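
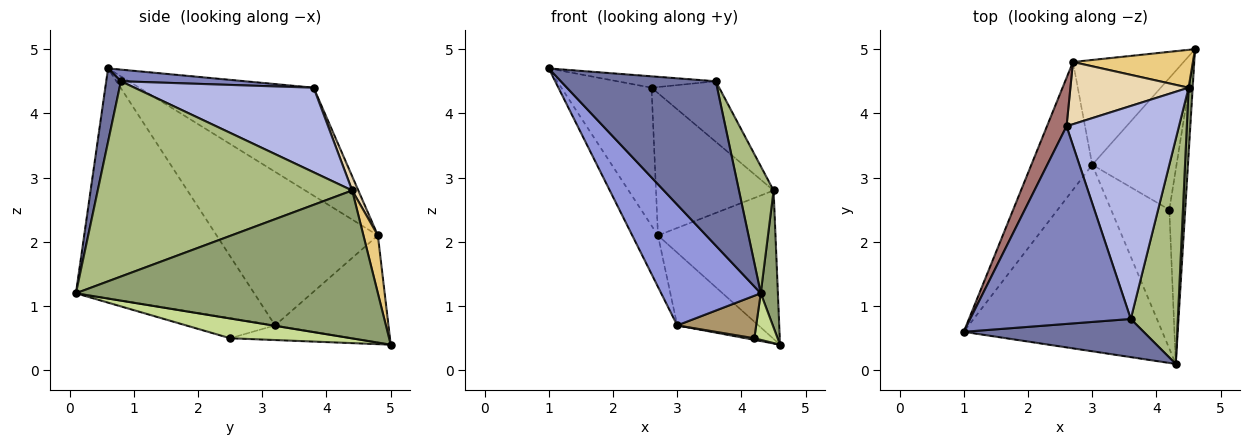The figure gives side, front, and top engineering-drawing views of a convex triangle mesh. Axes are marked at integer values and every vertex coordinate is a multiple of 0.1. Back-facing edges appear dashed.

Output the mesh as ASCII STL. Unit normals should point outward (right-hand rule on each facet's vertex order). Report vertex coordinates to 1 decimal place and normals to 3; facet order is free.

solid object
 facet normal 0.092 -0.970 0.225
  outer loop
   vertex 3.6 0.8 4.5
   vertex 1.0 0.6 4.7
   vertex 4.3 0.1 1.2
  endloop
 endfacet
 facet normal 0.072 0.057 0.996
  outer loop
   vertex 3.6 0.8 4.5
   vertex 2.6 3.8 4.4
   vertex 1.0 0.6 4.7
  endloop
 endfacet
 facet normal -0.697 -0.389 -0.602
  outer loop
   vertex 3.0 3.2 0.7
   vertex 4.3 0.1 1.2
   vertex 1.0 0.6 4.7
  endloop
 endfacet
 facet normal 0.586 0.221 0.779
  outer loop
   vertex 4.5 4.4 2.8
   vertex 2.6 3.8 4.4
   vertex 3.6 0.8 4.5
  endloop
 endfacet
 facet normal 0.998 -0.057 0.027
  outer loop
   vertex 4.5 4.4 2.8
   vertex 4.3 0.1 1.2
   vertex 4.6 5.0 0.4
  endloop
 endfacet
 facet normal 0.964 -0.131 0.232
  outer loop
   vertex 4.5 4.4 2.8
   vertex 3.6 0.8 4.5
   vertex 4.3 0.1 1.2
  endloop
 endfacet
 facet normal 0.772 -0.148 -0.618
  outer loop
   vertex 4.2 2.5 0.5
   vertex 4.6 5.0 0.4
   vertex 4.3 0.1 1.2
  endloop
 endfacet
 facet normal -0.171 -0.012 -0.985
  outer loop
   vertex 4.2 2.5 0.5
   vertex 3.0 3.2 0.7
   vertex 4.6 5.0 0.4
  endloop
 endfacet
 facet normal -0.313 -0.278 -0.908
  outer loop
   vertex 4.2 2.5 0.5
   vertex 4.3 0.1 1.2
   vertex 3.0 3.2 0.7
  endloop
 endfacet
 facet normal -0.622 0.446 -0.643
  outer loop
   vertex 2.7 4.8 2.1
   vertex 4.6 5.0 0.4
   vertex 3.0 3.2 0.7
  endloop
 endfacet
 facet normal 0.118 0.962 0.245
  outer loop
   vertex 2.7 4.8 2.1
   vertex 4.5 4.4 2.8
   vertex 4.6 5.0 0.4
  endloop
 endfacet
 facet normal 0.048 0.915 0.400
  outer loop
   vertex 2.7 4.8 2.1
   vertex 2.6 3.8 4.4
   vertex 4.5 4.4 2.8
  endloop
 endfacet
 facet normal -0.877 0.453 0.159
  outer loop
   vertex 2.7 4.8 2.1
   vertex 1.0 0.6 4.7
   vertex 2.6 3.8 4.4
  endloop
 endfacet
 facet normal -0.920 0.147 -0.365
  outer loop
   vertex 2.7 4.8 2.1
   vertex 3.0 3.2 0.7
   vertex 1.0 0.6 4.7
  endloop
 endfacet
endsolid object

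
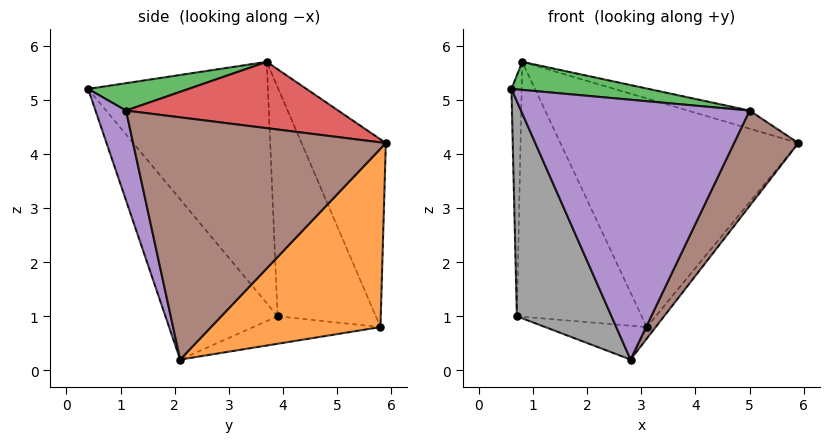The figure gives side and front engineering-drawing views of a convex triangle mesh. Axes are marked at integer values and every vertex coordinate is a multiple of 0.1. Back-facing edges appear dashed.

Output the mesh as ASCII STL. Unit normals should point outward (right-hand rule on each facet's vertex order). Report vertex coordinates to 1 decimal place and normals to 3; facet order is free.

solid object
 facet normal -0.324 0.915 0.240
  outer loop
   vertex 3.1 5.8 0.8
   vertex 0.8 3.7 5.7
   vertex 5.9 5.9 4.2
  endloop
 endfacet
 facet normal 0.771 0.041 -0.636
  outer loop
   vertex 3.1 5.8 0.8
   vertex 5.9 5.9 4.2
   vertex 2.8 2.1 0.2
  endloop
 endfacet
 facet normal 0.114 -0.156 0.981
  outer loop
   vertex 5.0 1.1 4.8
   vertex 0.8 3.7 5.7
   vertex 0.6 0.4 5.2
  endloop
 endfacet
 facet normal 0.252 0.073 0.965
  outer loop
   vertex 5.0 1.1 4.8
   vertex 5.9 5.9 4.2
   vertex 0.8 3.7 5.7
  endloop
 endfacet
 facet normal 0.127 -0.955 -0.269
  outer loop
   vertex 5.0 1.1 4.8
   vertex 0.6 0.4 5.2
   vertex 2.8 2.1 0.2
  endloop
 endfacet
 facet normal 0.861 -0.219 -0.459
  outer loop
   vertex 5.0 1.1 4.8
   vertex 2.8 2.1 0.2
   vertex 5.9 5.9 4.2
  endloop
 endfacet
 facet normal -0.998 0.057 0.024
  outer loop
   vertex 0.7 3.9 1.0
   vertex 0.6 0.4 5.2
   vertex 0.8 3.7 5.7
  endloop
 endfacet
 facet normal -0.668 -0.564 -0.486
  outer loop
   vertex 0.7 3.9 1.0
   vertex 2.8 2.1 0.2
   vertex 0.6 0.4 5.2
  endloop
 endfacet
 facet normal -0.618 0.785 0.047
  outer loop
   vertex 0.7 3.9 1.0
   vertex 0.8 3.7 5.7
   vertex 3.1 5.8 0.8
  endloop
 endfacet
 facet normal -0.217 0.173 -0.961
  outer loop
   vertex 0.7 3.9 1.0
   vertex 3.1 5.8 0.8
   vertex 2.8 2.1 0.2
  endloop
 endfacet
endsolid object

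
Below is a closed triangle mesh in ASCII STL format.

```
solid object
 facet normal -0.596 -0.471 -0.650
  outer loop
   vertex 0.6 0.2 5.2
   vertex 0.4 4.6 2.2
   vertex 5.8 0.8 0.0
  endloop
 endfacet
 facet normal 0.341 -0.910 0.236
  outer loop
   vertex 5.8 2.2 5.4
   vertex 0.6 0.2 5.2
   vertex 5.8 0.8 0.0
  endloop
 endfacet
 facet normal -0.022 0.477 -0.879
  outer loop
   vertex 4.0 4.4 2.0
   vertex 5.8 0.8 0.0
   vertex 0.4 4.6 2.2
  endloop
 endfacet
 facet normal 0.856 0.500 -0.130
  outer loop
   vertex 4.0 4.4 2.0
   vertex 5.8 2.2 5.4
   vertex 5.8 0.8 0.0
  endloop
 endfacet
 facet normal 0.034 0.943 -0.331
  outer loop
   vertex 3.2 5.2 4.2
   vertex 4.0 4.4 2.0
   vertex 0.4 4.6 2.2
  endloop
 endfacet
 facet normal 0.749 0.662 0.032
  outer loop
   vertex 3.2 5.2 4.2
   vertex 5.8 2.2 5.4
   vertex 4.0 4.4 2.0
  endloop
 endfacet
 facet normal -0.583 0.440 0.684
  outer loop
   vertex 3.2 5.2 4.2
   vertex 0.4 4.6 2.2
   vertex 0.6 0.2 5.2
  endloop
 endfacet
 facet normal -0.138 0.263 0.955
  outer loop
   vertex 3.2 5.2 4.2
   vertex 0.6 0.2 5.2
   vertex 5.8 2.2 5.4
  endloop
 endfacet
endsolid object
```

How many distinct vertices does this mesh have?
6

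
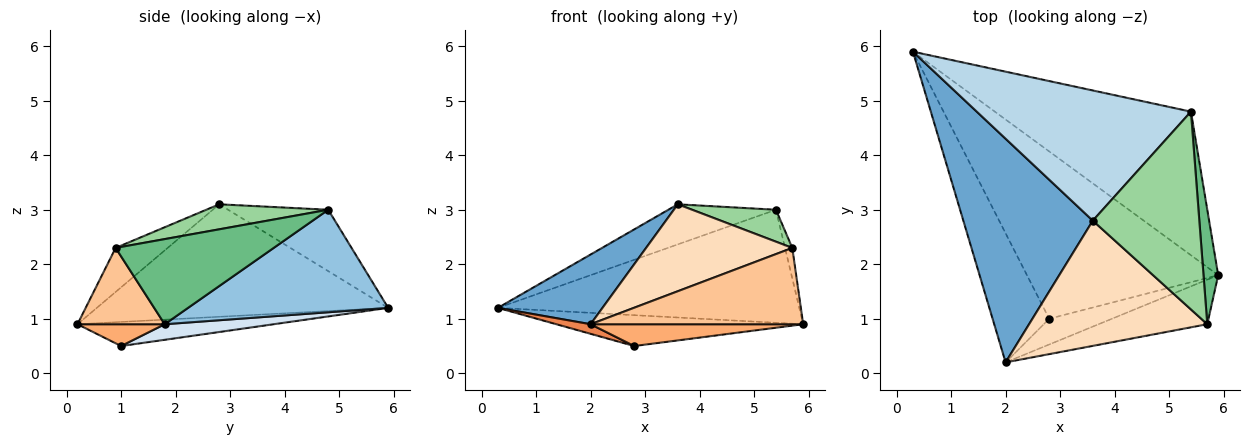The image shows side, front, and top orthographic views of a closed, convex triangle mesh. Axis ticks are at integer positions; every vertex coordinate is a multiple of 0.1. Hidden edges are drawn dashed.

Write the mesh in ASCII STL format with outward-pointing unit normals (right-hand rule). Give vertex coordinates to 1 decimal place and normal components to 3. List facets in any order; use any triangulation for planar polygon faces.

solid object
 facet normal -0.638 -0.229 0.735
  outer loop
   vertex 3.6 2.8 3.1
   vertex 0.3 5.9 1.2
   vertex 2.0 0.2 0.9
  endloop
 endfacet
 facet normal 0.380 0.572 -0.727
  outer loop
   vertex 5.4 4.8 3.0
   vertex 5.9 1.8 0.9
   vertex 0.3 5.9 1.2
  endloop
 endfacet
 facet normal -0.264 0.284 0.922
  outer loop
   vertex 5.4 4.8 3.0
   vertex 0.3 5.9 1.2
   vertex 3.6 2.8 3.1
  endloop
 endfacet
 facet normal 0.080 0.181 -0.980
  outer loop
   vertex 2.8 1.0 0.5
   vertex 0.3 5.9 1.2
   vertex 5.9 1.8 0.9
  endloop
 endfacet
 facet normal -0.391 -0.068 -0.918
  outer loop
   vertex 2.8 1.0 0.5
   vertex 2.0 0.2 0.9
   vertex 0.3 5.9 1.2
  endloop
 endfacet
 facet normal 0.256 -0.625 -0.737
  outer loop
   vertex 2.8 1.0 0.5
   vertex 5.9 1.8 0.9
   vertex 2.0 0.2 0.9
  endloop
 endfacet
 facet normal 0.334 -0.814 -0.476
  outer loop
   vertex 5.7 0.9 2.3
   vertex 2.0 0.2 0.9
   vertex 5.9 1.8 0.9
  endloop
 endfacet
 facet normal -0.199 -0.559 0.805
  outer loop
   vertex 5.7 0.9 2.3
   vertex 3.6 2.8 3.1
   vertex 2.0 0.2 0.9
  endloop
 endfacet
 facet normal 0.984 0.045 0.170
  outer loop
   vertex 5.7 0.9 2.3
   vertex 5.9 1.8 0.9
   vertex 5.4 4.8 3.0
  endloop
 endfacet
 facet normal 0.226 -0.155 0.962
  outer loop
   vertex 5.7 0.9 2.3
   vertex 5.4 4.8 3.0
   vertex 3.6 2.8 3.1
  endloop
 endfacet
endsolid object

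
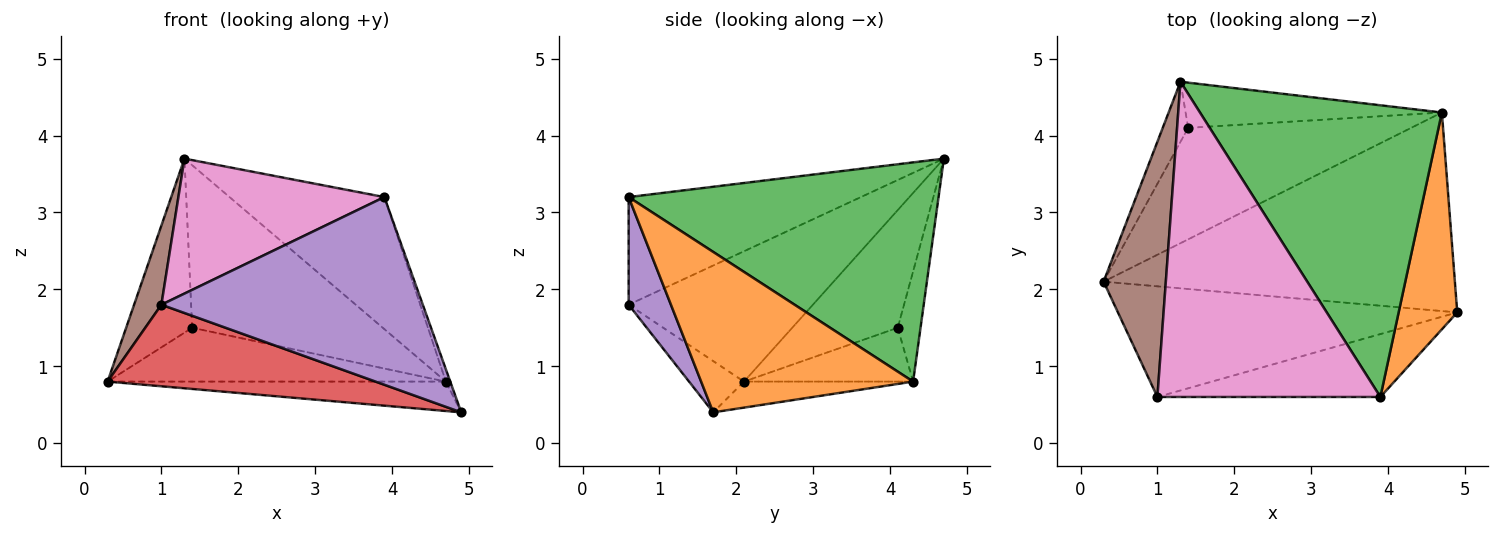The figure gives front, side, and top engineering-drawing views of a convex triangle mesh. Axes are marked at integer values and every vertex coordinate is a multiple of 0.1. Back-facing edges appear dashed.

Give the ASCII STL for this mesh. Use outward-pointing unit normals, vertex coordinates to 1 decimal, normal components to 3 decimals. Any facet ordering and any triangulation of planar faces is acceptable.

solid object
 facet normal -0.073 0.146 -0.987
  outer loop
   vertex 4.7 4.3 0.8
   vertex 4.9 1.7 0.4
   vertex 0.3 2.1 0.8
  endloop
 endfacet
 facet normal 0.939 0.019 0.343
  outer loop
   vertex 4.7 4.3 0.8
   vertex 3.9 0.6 3.2
   vertex 4.9 1.7 0.4
  endloop
 endfacet
 facet normal 0.637 0.318 0.703
  outer loop
   vertex 4.7 4.3 0.8
   vertex 1.3 4.7 3.7
   vertex 3.9 0.6 3.2
  endloop
 endfacet
 facet normal -0.121 -0.589 -0.799
  outer loop
   vertex 1.0 0.6 1.8
   vertex 0.3 2.1 0.8
   vertex 4.9 1.7 0.4
  endloop
 endfacet
 facet normal 0.152 -0.937 -0.314
  outer loop
   vertex 1.0 0.6 1.8
   vertex 4.9 1.7 0.4
   vertex 3.9 0.6 3.2
  endloop
 endfacet
 facet normal -0.894 -0.133 0.427
  outer loop
   vertex 1.0 0.6 1.8
   vertex 1.3 4.7 3.7
   vertex 0.3 2.1 0.8
  endloop
 endfacet
 facet normal -0.406 -0.360 0.840
  outer loop
   vertex 1.0 0.6 1.8
   vertex 3.9 0.6 3.2
   vertex 1.3 4.7 3.7
  endloop
 endfacet
 facet normal -0.834 0.522 -0.180
  outer loop
   vertex 1.4 4.1 1.5
   vertex 0.3 2.1 0.8
   vertex 1.3 4.7 3.7
  endloop
 endfacet
 facet normal -0.212 0.425 -0.880
  outer loop
   vertex 1.4 4.1 1.5
   vertex 4.7 4.3 0.8
   vertex 0.3 2.1 0.8
  endloop
 endfacet
 facet normal -0.114 0.957 -0.266
  outer loop
   vertex 1.4 4.1 1.5
   vertex 1.3 4.7 3.7
   vertex 4.7 4.3 0.8
  endloop
 endfacet
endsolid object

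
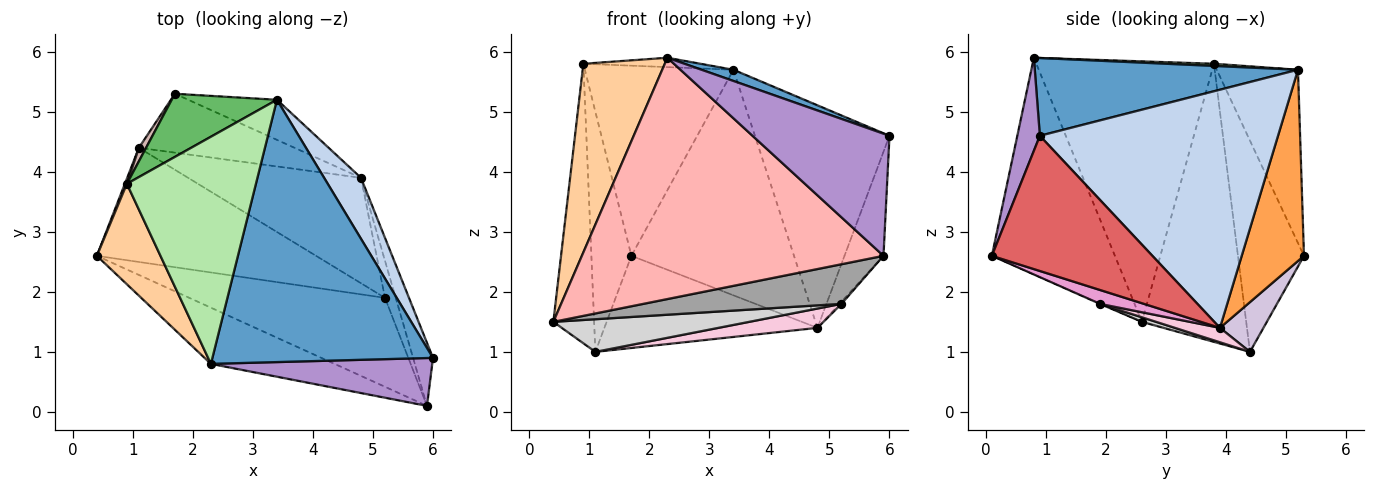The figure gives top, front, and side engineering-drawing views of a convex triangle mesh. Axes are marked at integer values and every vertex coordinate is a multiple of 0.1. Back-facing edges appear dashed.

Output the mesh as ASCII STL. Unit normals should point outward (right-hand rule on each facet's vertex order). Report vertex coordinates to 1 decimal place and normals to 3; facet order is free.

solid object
 facet normal 0.332 -0.040 0.942
  outer loop
   vertex 3.4 5.2 5.7
   vertex 2.3 0.8 5.9
   vertex 6.0 0.9 4.6
  endloop
 endfacet
 facet normal 0.863 0.488 0.134
  outer loop
   vertex 4.8 3.9 1.4
   vertex 3.4 5.2 5.7
   vertex 6.0 0.9 4.6
  endloop
 endfacet
 facet normal 0.353 0.921 -0.164
  outer loop
   vertex 4.8 3.9 1.4
   vertex 1.7 5.3 2.6
   vertex 3.4 5.2 5.7
  endloop
 endfacet
 facet normal -0.887 -0.407 0.217
  outer loop
   vertex 0.9 3.8 5.8
   vertex 0.4 2.6 1.5
   vertex 2.3 0.8 5.9
  endloop
 endfacet
 facet normal -0.461 0.842 0.280
  outer loop
   vertex 0.9 3.8 5.8
   vertex 3.4 5.2 5.7
   vertex 1.7 5.3 2.6
  endloop
 endfacet
 facet normal 0.017 0.041 0.999
  outer loop
   vertex 0.9 3.8 5.8
   vertex 2.3 0.8 5.9
   vertex 3.4 5.2 5.7
  endloop
 endfacet
 facet normal 0.962 0.234 -0.142
  outer loop
   vertex 5.9 0.1 2.6
   vertex 4.8 3.9 1.4
   vertex 6.0 0.9 4.6
  endloop
 endfacet
 facet normal -0.369 -0.905 -0.211
  outer loop
   vertex 5.9 0.1 2.6
   vertex 2.3 0.8 5.9
   vertex 0.4 2.6 1.5
  endloop
 endfacet
 facet normal 0.152 -0.920 0.361
  outer loop
   vertex 5.9 0.1 2.6
   vertex 6.0 0.9 4.6
   vertex 2.3 0.8 5.9
  endloop
 endfacet
 facet normal 0.170 0.830 -0.531
  outer loop
   vertex 1.1 4.4 1.0
   vertex 1.7 5.3 2.6
   vertex 4.8 3.9 1.4
  endloop
 endfacet
 facet normal -0.931 0.364 0.007
  outer loop
   vertex 1.1 4.4 1.0
   vertex 0.4 2.6 1.5
   vertex 0.9 3.8 5.8
  endloop
 endfacet
 facet normal -0.855 0.518 0.029
  outer loop
   vertex 1.1 4.4 1.0
   vertex 0.9 3.8 5.8
   vertex 1.7 5.3 2.6
  endloop
 endfacet
 facet normal 0.791 0.036 -0.611
  outer loop
   vertex 5.2 1.9 1.8
   vertex 4.8 3.9 1.4
   vertex 5.9 0.1 2.6
  endloop
 endfacet
 facet normal 0.082 -0.180 -0.980
  outer loop
   vertex 5.2 1.9 1.8
   vertex 1.1 4.4 1.0
   vertex 4.8 3.9 1.4
  endloop
 endfacet
 facet normal -0.002 -0.407 -0.913
  outer loop
   vertex 5.2 1.9 1.8
   vertex 5.9 0.1 2.6
   vertex 0.4 2.6 1.5
  endloop
 endfacet
 facet normal 0.020 -0.275 -0.961
  outer loop
   vertex 5.2 1.9 1.8
   vertex 0.4 2.6 1.5
   vertex 1.1 4.4 1.0
  endloop
 endfacet
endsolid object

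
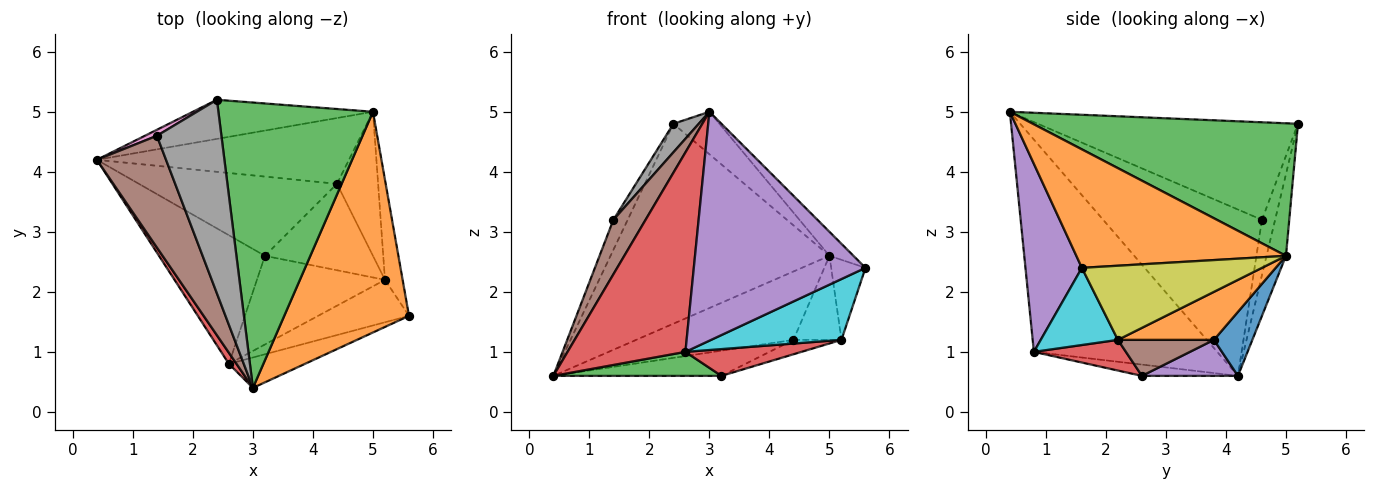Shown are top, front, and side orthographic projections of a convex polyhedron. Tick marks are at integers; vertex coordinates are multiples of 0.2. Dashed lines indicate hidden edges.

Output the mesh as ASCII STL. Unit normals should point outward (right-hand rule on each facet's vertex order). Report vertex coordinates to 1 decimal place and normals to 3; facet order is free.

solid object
 facet normal -0.087 0.978 -0.191
  outer loop
   vertex 5.0 5.0 2.6
   vertex 0.4 4.2 0.6
   vertex 2.4 5.2 4.8
  endloop
 endfacet
 facet normal 0.687 0.079 0.723
  outer loop
   vertex 5.0 5.0 2.6
   vertex 3.0 0.4 5.0
   vertex 5.6 1.6 2.4
  endloop
 endfacet
 facet normal 0.647 0.112 0.754
  outer loop
   vertex 5.0 5.0 2.6
   vertex 2.4 5.2 4.8
   vertex 3.0 0.4 5.0
  endloop
 endfacet
 facet normal -0.841 -0.541 0.030
  outer loop
   vertex 2.6 0.8 1.0
   vertex 3.0 0.4 5.0
   vertex 0.4 4.2 0.6
  endloop
 endfacet
 facet normal 0.310 -0.943 -0.125
  outer loop
   vertex 2.6 0.8 1.0
   vertex 5.6 1.6 2.4
   vertex 3.0 0.4 5.0
  endloop
 endfacet
 facet normal -0.908 -0.184 0.377
  outer loop
   vertex 1.4 4.6 3.2
   vertex 0.4 4.2 0.6
   vertex 3.0 0.4 5.0
  endloop
 endfacet
 facet normal -0.670 0.728 0.146
  outer loop
   vertex 1.4 4.6 3.2
   vertex 2.4 5.2 4.8
   vertex 0.4 4.2 0.6
  endloop
 endfacet
 facet normal -0.831 -0.081 0.550
  outer loop
   vertex 1.4 4.6 3.2
   vertex 3.0 0.4 5.0
   vertex 2.4 5.2 4.8
  endloop
 endfacet
 facet normal 0.957 0.182 -0.228
  outer loop
   vertex 5.2 2.2 1.2
   vertex 5.0 5.0 2.6
   vertex 5.6 1.6 2.4
  endloop
 endfacet
 facet normal 0.437 -0.738 -0.515
  outer loop
   vertex 5.2 2.2 1.2
   vertex 5.6 1.6 2.4
   vertex 2.6 0.8 1.0
  endloop
 endfacet
 facet normal 0.173 0.710 -0.683
  outer loop
   vertex 4.4 3.8 1.2
   vertex 0.4 4.2 0.6
   vertex 5.0 5.0 2.6
  endloop
 endfacet
 facet normal 0.710 0.355 -0.608
  outer loop
   vertex 4.4 3.8 1.2
   vertex 5.0 5.0 2.6
   vertex 5.2 2.2 1.2
  endloop
 endfacet
 facet normal -0.104 -0.182 -0.978
  outer loop
   vertex 3.2 2.6 0.6
   vertex 2.6 0.8 1.0
   vertex 0.4 4.2 0.6
  endloop
 endfacet
 facet normal 0.224 -0.282 -0.933
  outer loop
   vertex 3.2 2.6 0.6
   vertex 5.2 2.2 1.2
   vertex 2.6 0.8 1.0
  endloop
 endfacet
 facet normal 0.171 0.299 -0.939
  outer loop
   vertex 3.2 2.6 0.6
   vertex 0.4 4.2 0.6
   vertex 4.4 3.8 1.2
  endloop
 endfacet
 facet normal 0.312 0.156 -0.937
  outer loop
   vertex 3.2 2.6 0.6
   vertex 4.4 3.8 1.2
   vertex 5.2 2.2 1.2
  endloop
 endfacet
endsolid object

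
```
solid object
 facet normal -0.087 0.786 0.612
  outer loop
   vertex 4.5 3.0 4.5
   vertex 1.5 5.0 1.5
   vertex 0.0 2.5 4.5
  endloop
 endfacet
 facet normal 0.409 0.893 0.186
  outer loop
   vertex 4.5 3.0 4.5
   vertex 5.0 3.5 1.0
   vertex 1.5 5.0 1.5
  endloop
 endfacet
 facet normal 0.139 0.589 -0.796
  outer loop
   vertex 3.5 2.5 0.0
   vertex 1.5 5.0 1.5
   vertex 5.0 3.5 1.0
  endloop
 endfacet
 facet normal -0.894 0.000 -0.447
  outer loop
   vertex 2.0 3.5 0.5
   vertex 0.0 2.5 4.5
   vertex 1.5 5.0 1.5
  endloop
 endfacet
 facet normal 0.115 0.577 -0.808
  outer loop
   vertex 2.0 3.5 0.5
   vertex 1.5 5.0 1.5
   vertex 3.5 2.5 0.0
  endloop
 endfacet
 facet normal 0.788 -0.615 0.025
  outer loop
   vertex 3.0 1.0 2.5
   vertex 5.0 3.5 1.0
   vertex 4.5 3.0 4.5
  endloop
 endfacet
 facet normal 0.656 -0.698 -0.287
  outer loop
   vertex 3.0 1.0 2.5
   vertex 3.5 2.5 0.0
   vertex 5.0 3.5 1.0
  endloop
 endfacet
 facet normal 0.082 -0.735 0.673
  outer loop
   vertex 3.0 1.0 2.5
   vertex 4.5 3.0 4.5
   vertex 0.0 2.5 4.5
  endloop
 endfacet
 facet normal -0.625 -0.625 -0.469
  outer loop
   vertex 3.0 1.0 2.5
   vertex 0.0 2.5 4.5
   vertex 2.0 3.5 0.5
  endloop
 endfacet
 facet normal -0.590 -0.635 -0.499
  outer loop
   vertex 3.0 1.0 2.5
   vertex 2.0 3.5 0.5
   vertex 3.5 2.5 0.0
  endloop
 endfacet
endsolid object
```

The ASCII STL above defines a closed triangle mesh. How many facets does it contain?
10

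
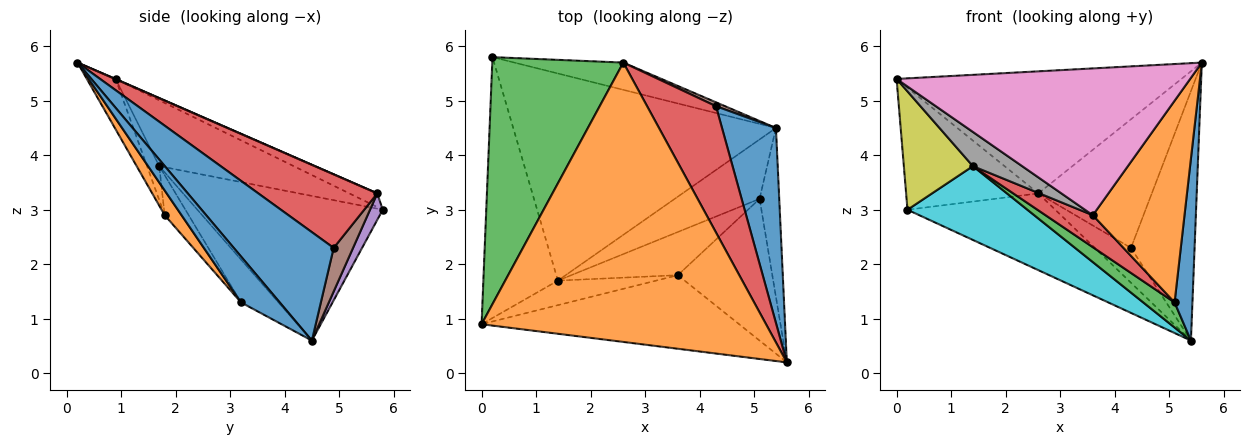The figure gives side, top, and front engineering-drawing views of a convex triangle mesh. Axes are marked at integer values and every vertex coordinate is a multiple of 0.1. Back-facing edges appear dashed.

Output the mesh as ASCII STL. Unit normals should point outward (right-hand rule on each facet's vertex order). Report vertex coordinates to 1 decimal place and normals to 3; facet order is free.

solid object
 facet normal 0.778 0.495 0.387
  outer loop
   vertex 4.3 4.9 2.3
   vertex 5.6 0.2 5.7
   vertex 5.4 4.5 0.6
  endloop
 endfacet
 facet normal 0.001 0.400 0.916
  outer loop
   vertex 2.6 5.7 3.3
   vertex 0.0 0.9 5.4
   vertex 5.6 0.2 5.7
  endloop
 endfacet
 facet normal -0.093 0.441 0.893
  outer loop
   vertex 2.6 5.7 3.3
   vertex 0.2 5.8 3.0
   vertex 0.0 0.9 5.4
  endloop
 endfacet
 facet normal 0.599 0.571 0.561
  outer loop
   vertex 2.6 5.7 3.3
   vertex 5.6 0.2 5.7
   vertex 4.3 4.9 2.3
  endloop
 endfacet
 facet normal 0.081 0.939 -0.334
  outer loop
   vertex 2.6 5.7 3.3
   vertex 5.4 4.5 0.6
   vertex 0.2 5.8 3.0
  endloop
 endfacet
 facet normal 0.470 0.877 0.098
  outer loop
   vertex 2.6 5.7 3.3
   vertex 4.3 4.9 2.3
   vertex 5.4 4.5 0.6
  endloop
 endfacet
 facet normal -0.087 -0.891 -0.446
  outer loop
   vertex 3.6 1.8 2.9
   vertex 5.6 0.2 5.7
   vertex 0.0 0.9 5.4
  endloop
 endfacet
 facet normal -0.197 -0.797 -0.571
  outer loop
   vertex 1.4 1.7 3.8
   vertex 3.6 1.8 2.9
   vertex 0.0 0.9 5.4
  endloop
 endfacet
 facet normal -0.627 -0.322 -0.709
  outer loop
   vertex 1.4 1.7 3.8
   vertex 0.0 0.9 5.4
   vertex 0.2 5.8 3.0
  endloop
 endfacet
 facet normal -0.460 -0.298 -0.836
  outer loop
   vertex 1.4 1.7 3.8
   vertex 0.2 5.8 3.0
   vertex 5.4 4.5 0.6
  endloop
 endfacet
 facet normal 0.846 -0.390 -0.362
  outer loop
   vertex 5.1 3.2 1.3
   vertex 5.4 4.5 0.6
   vertex 5.6 0.2 5.7
  endloop
 endfacet
 facet normal 0.149 -0.809 -0.569
  outer loop
   vertex 5.1 3.2 1.3
   vertex 5.6 0.2 5.7
   vertex 3.6 1.8 2.9
  endloop
 endfacet
 facet normal -0.422 -0.353 -0.835
  outer loop
   vertex 5.1 3.2 1.3
   vertex 1.4 1.7 3.8
   vertex 5.4 4.5 0.6
  endloop
 endfacet
 facet normal -0.289 -0.570 -0.769
  outer loop
   vertex 5.1 3.2 1.3
   vertex 3.6 1.8 2.9
   vertex 1.4 1.7 3.8
  endloop
 endfacet
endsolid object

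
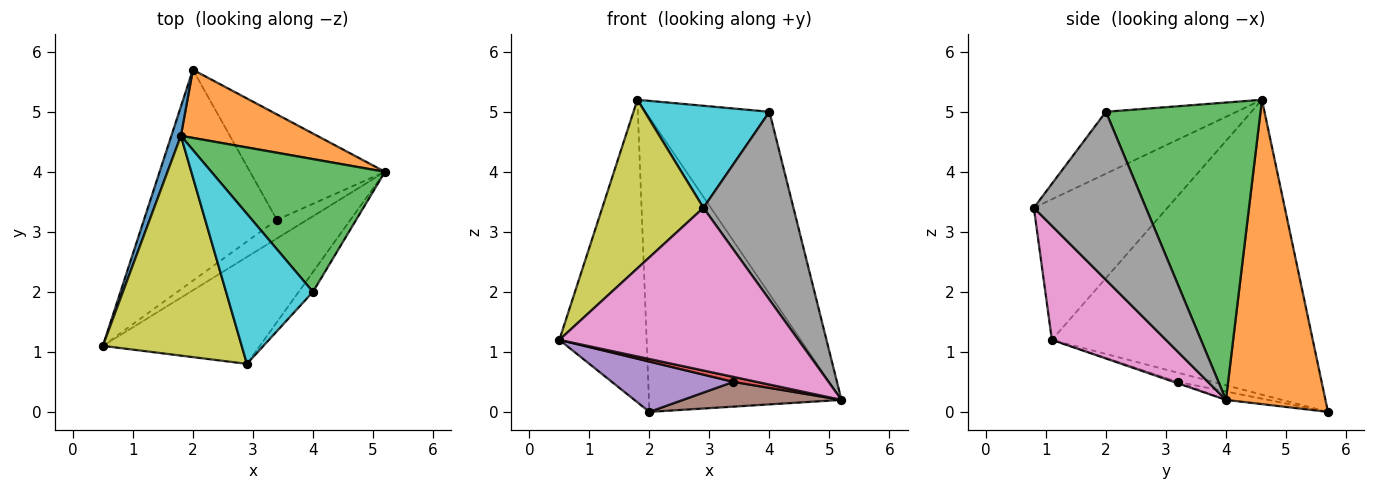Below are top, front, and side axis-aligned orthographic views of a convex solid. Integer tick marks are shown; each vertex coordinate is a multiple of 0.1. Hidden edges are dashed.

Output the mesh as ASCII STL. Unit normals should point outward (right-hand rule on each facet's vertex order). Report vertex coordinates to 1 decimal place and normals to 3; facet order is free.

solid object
 facet normal -0.948 0.317 0.031
  outer loop
   vertex 1.8 4.6 5.2
   vertex 2.0 5.7 0.0
   vertex 0.5 1.1 1.2
  endloop
 endfacet
 facet normal 0.450 0.870 0.201
  outer loop
   vertex 1.8 4.6 5.2
   vertex 5.2 4.0 0.2
   vertex 2.0 5.7 0.0
  endloop
 endfacet
 facet normal 0.710 0.569 0.415
  outer loop
   vertex 4.0 2.0 5.0
   vertex 5.2 4.0 0.2
   vertex 1.8 4.6 5.2
  endloop
 endfacet
 facet normal -0.046 -0.258 -0.965
  outer loop
   vertex 3.4 3.2 0.5
   vertex 5.2 4.0 0.2
   vertex 0.5 1.1 1.2
  endloop
 endfacet
 facet normal -0.067 -0.231 -0.971
  outer loop
   vertex 3.4 3.2 0.5
   vertex 0.5 1.1 1.2
   vertex 2.0 5.7 0.0
  endloop
 endfacet
 facet normal -0.061 -0.228 -0.972
  outer loop
   vertex 3.4 3.2 0.5
   vertex 2.0 5.7 0.0
   vertex 5.2 4.0 0.2
  endloop
 endfacet
 facet normal 0.370 -0.776 -0.510
  outer loop
   vertex 2.9 0.8 3.4
   vertex 0.5 1.1 1.2
   vertex 5.2 4.0 0.2
  endloop
 endfacet
 facet normal 0.778 -0.625 -0.066
  outer loop
   vertex 2.9 0.8 3.4
   vertex 5.2 4.0 0.2
   vertex 4.0 2.0 5.0
  endloop
 endfacet
 facet normal -0.626 -0.474 0.619
  outer loop
   vertex 2.9 0.8 3.4
   vertex 1.8 4.6 5.2
   vertex 0.5 1.1 1.2
  endloop
 endfacet
 facet normal -0.508 -0.484 0.712
  outer loop
   vertex 2.9 0.8 3.4
   vertex 4.0 2.0 5.0
   vertex 1.8 4.6 5.2
  endloop
 endfacet
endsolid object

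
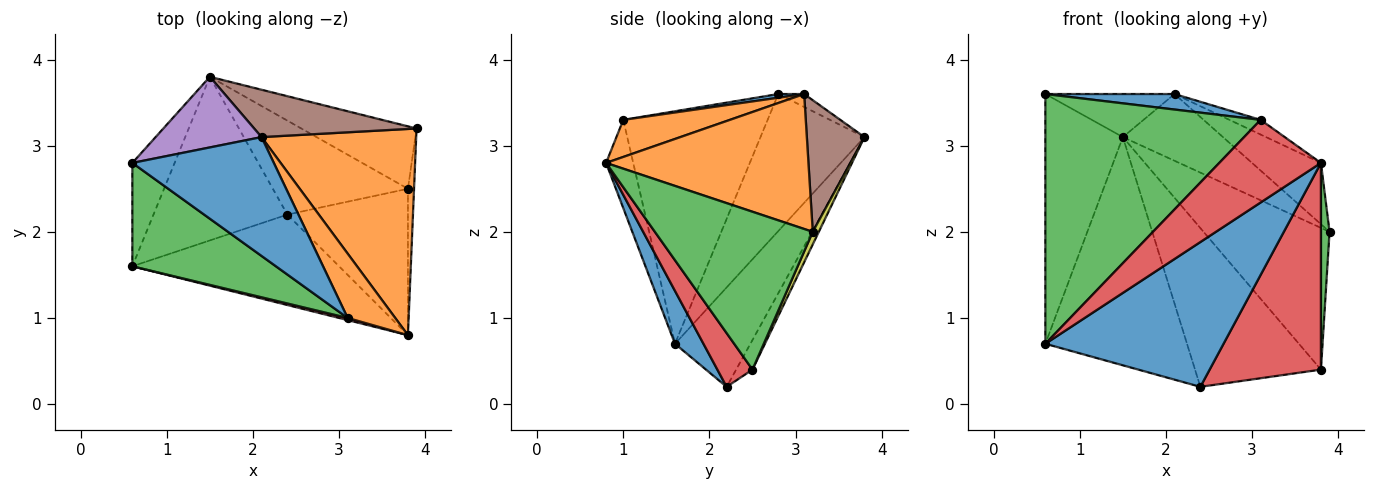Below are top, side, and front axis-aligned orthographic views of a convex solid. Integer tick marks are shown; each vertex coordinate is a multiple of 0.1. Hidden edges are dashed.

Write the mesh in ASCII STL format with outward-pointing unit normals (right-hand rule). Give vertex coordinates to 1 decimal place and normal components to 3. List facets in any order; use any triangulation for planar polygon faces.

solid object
 facet normal 0.134 -0.840 -0.525
  outer loop
   vertex 0.6 1.6 0.7
   vertex 2.4 2.2 0.2
   vertex 3.8 0.8 2.8
  endloop
 endfacet
 facet normal 0.642 0.218 0.735
  outer loop
   vertex 2.1 3.1 3.6
   vertex 3.8 0.8 2.8
   vertex 3.9 3.2 2.0
  endloop
 endfacet
 facet normal 0.998 -0.054 -0.039
  outer loop
   vertex 3.8 2.5 0.4
   vertex 3.9 3.2 2.0
   vertex 3.8 0.8 2.8
  endloop
 endfacet
 facet normal 0.249 -0.790 -0.560
  outer loop
   vertex 3.8 2.5 0.4
   vertex 3.8 0.8 2.8
   vertex 2.4 2.2 0.2
  endloop
 endfacet
 facet normal -0.104 0.518 0.849
  outer loop
   vertex 1.5 3.8 3.1
   vertex 0.6 2.8 3.6
   vertex 2.1 3.1 3.6
  endloop
 endfacet
 facet normal 0.425 0.738 0.524
  outer loop
   vertex 1.5 3.8 3.1
   vertex 2.1 3.1 3.6
   vertex 3.9 3.2 2.0
  endloop
 endfacet
 facet normal -0.778 0.580 -0.240
  outer loop
   vertex 1.5 3.8 3.1
   vertex 0.6 1.6 0.7
   vertex 0.6 2.8 3.6
  endloop
 endfacet
 facet normal -0.397 0.746 -0.535
  outer loop
   vertex 1.5 3.8 3.1
   vertex 2.4 2.2 0.2
   vertex 0.6 1.6 0.7
  endloop
 endfacet
 facet normal 0.044 0.914 -0.403
  outer loop
   vertex 1.5 3.8 3.1
   vertex 3.9 3.2 2.0
   vertex 3.8 2.5 0.4
  endloop
 endfacet
 facet normal -0.111 0.855 -0.506
  outer loop
   vertex 1.5 3.8 3.1
   vertex 3.8 2.5 0.4
   vertex 2.4 2.2 0.2
  endloop
 endfacet
 facet normal 0.026 -0.129 0.991
  outer loop
   vertex 3.1 1.0 3.3
   vertex 2.1 3.1 3.6
   vertex 0.6 2.8 3.6
  endloop
 endfacet
 facet normal 0.605 0.177 0.776
  outer loop
   vertex 3.1 1.0 3.3
   vertex 3.8 0.8 2.8
   vertex 2.1 3.1 3.6
  endloop
 endfacet
 facet normal -0.527 -0.786 0.325
  outer loop
   vertex 3.1 1.0 3.3
   vertex 0.6 2.8 3.6
   vertex 0.6 1.6 0.7
  endloop
 endfacet
 facet normal -0.258 -0.966 0.025
  outer loop
   vertex 3.1 1.0 3.3
   vertex 0.6 1.6 0.7
   vertex 3.8 0.8 2.8
  endloop
 endfacet
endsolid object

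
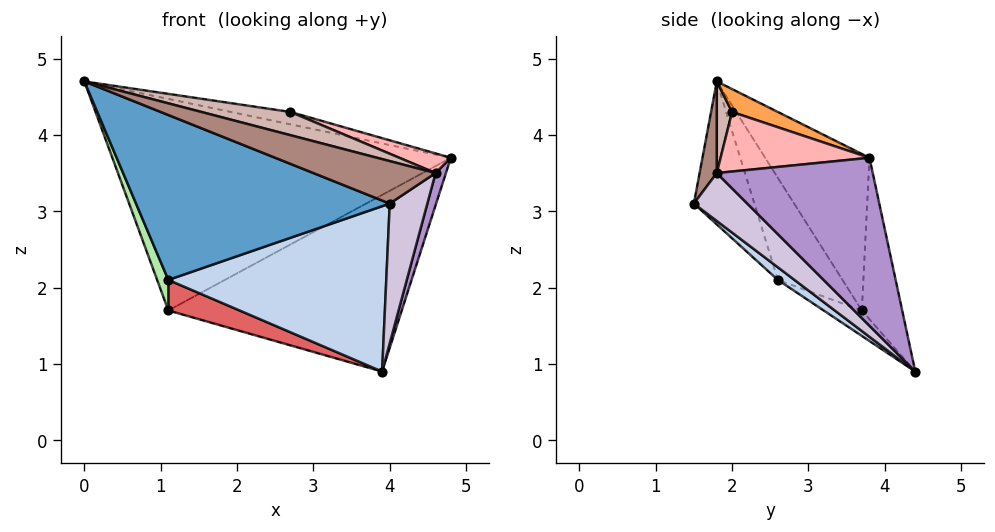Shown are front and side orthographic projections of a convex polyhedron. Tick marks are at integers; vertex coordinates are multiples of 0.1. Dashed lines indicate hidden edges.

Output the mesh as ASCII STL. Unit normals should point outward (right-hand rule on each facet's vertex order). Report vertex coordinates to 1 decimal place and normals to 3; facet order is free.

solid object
 facet normal -0.216 -0.904 -0.369
  outer loop
   vertex 1.1 2.6 2.1
   vertex 4.0 1.5 3.1
   vertex 0.0 1.8 4.7
  endloop
 endfacet
 facet normal 0.046 -0.603 -0.797
  outer loop
   vertex 1.1 2.6 2.1
   vertex 3.9 4.4 0.9
   vertex 4.0 1.5 3.1
  endloop
 endfacet
 facet normal 0.132 0.172 0.976
  outer loop
   vertex 2.7 2.0 4.3
   vertex 4.8 3.8 3.7
   vertex 0.0 1.8 4.7
  endloop
 endfacet
 facet normal -0.264 0.856 0.445
  outer loop
   vertex 1.1 3.7 1.7
   vertex 0.0 1.8 4.7
   vertex 4.8 3.8 3.7
  endloop
 endfacet
 facet normal -0.165 0.952 0.257
  outer loop
   vertex 1.1 3.7 1.7
   vertex 4.8 3.8 3.7
   vertex 3.9 4.4 0.9
  endloop
 endfacet
 facet normal -0.892 -0.155 -0.425
  outer loop
   vertex 1.1 3.7 1.7
   vertex 1.1 2.6 2.1
   vertex 0.0 1.8 4.7
  endloop
 endfacet
 facet normal -0.180 -0.336 -0.924
  outer loop
   vertex 1.1 3.7 1.7
   vertex 3.9 4.4 0.9
   vertex 1.1 2.6 2.1
  endloop
 endfacet
 facet normal 0.373 -0.129 0.919
  outer loop
   vertex 4.6 1.8 3.5
   vertex 4.8 3.8 3.7
   vertex 2.7 2.0 4.3
  endloop
 endfacet
 facet normal 0.946 -0.063 -0.318
  outer loop
   vertex 4.6 1.8 3.5
   vertex 3.9 4.4 0.9
   vertex 4.8 3.8 3.7
  endloop
 endfacet
 facet normal 0.640 -0.450 -0.623
  outer loop
   vertex 4.6 1.8 3.5
   vertex 4.0 1.5 3.1
   vertex 3.9 4.4 0.9
  endloop
 endfacet
 facet normal 0.123 -0.874 0.471
  outer loop
   vertex 4.6 1.8 3.5
   vertex 0.0 1.8 4.7
   vertex 4.0 1.5 3.1
  endloop
 endfacet
 facet normal 0.142 -0.827 0.544
  outer loop
   vertex 4.6 1.8 3.5
   vertex 2.7 2.0 4.3
   vertex 0.0 1.8 4.7
  endloop
 endfacet
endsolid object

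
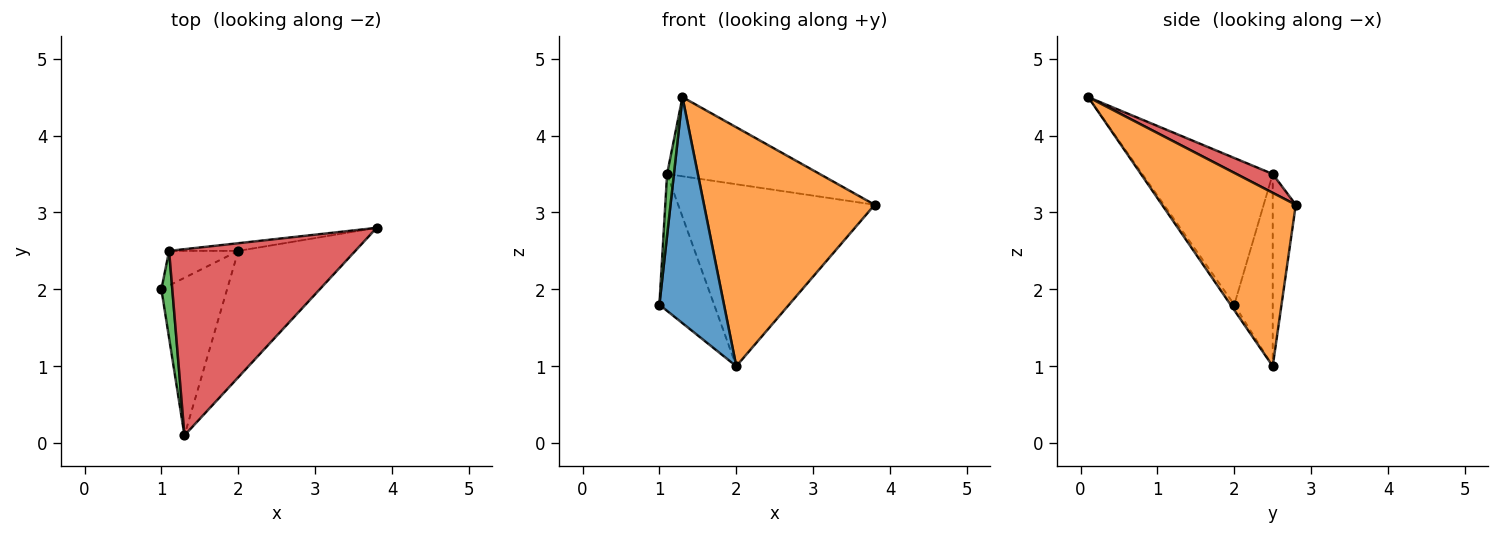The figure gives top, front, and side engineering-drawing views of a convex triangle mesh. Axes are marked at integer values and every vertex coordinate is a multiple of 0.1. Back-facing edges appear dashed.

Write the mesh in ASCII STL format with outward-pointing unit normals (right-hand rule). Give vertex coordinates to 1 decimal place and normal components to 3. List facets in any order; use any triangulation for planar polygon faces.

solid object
 facet normal -0.047 -0.819 -0.571
  outer loop
   vertex 2.0 2.5 1.0
   vertex 1.3 0.1 4.5
   vertex 1.0 2.0 1.8
  endloop
 endfacet
 facet normal 0.569 -0.727 -0.384
  outer loop
   vertex 2.0 2.5 1.0
   vertex 3.8 2.8 3.1
   vertex 1.3 0.1 4.5
  endloop
 endfacet
 facet normal -0.996 -0.052 0.074
  outer loop
   vertex 1.1 2.5 3.5
   vertex 1.0 2.0 1.8
   vertex 1.3 0.1 4.5
  endloop
 endfacet
 facet normal 0.092 0.390 0.916
  outer loop
   vertex 1.1 2.5 3.5
   vertex 1.3 0.1 4.5
   vertex 3.8 2.8 3.1
  endloop
 endfacet
 facet normal -0.563 0.801 -0.203
  outer loop
   vertex 1.1 2.5 3.5
   vertex 2.0 2.5 1.0
   vertex 1.0 2.0 1.8
  endloop
 endfacet
 facet normal -0.116 0.992 -0.042
  outer loop
   vertex 1.1 2.5 3.5
   vertex 3.8 2.8 3.1
   vertex 2.0 2.5 1.0
  endloop
 endfacet
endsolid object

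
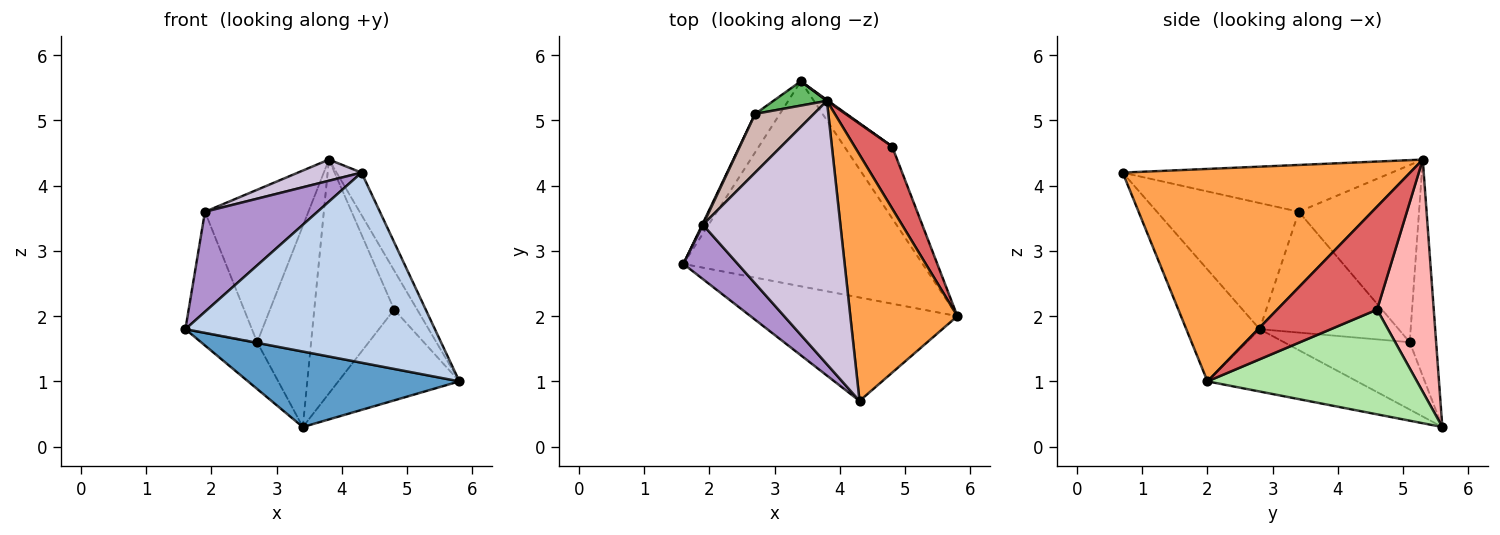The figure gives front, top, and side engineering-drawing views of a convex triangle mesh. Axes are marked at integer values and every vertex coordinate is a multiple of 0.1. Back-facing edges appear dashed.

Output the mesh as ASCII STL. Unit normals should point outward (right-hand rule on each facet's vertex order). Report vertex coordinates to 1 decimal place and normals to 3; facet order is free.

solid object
 facet normal -0.238 -0.336 -0.912
  outer loop
   vertex 3.4 5.6 0.3
   vertex 5.8 2.0 1.0
   vertex 1.6 2.8 1.8
  endloop
 endfacet
 facet normal -0.250 -0.850 -0.463
  outer loop
   vertex 4.3 0.7 4.2
   vertex 1.6 2.8 1.8
   vertex 5.8 2.0 1.0
  endloop
 endfacet
 facet normal 0.890 0.077 0.449
  outer loop
   vertex 4.3 0.7 4.2
   vertex 5.8 2.0 1.0
   vertex 3.8 5.3 4.4
  endloop
 endfacet
 facet normal -0.866 0.387 -0.318
  outer loop
   vertex 2.7 5.1 1.6
   vertex 3.4 5.6 0.3
   vertex 1.6 2.8 1.8
  endloop
 endfacet
 facet normal -0.437 0.893 0.108
  outer loop
   vertex 2.7 5.1 1.6
   vertex 3.8 5.3 4.4
   vertex 3.4 5.6 0.3
  endloop
 endfacet
 facet normal 0.805 0.465 -0.368
  outer loop
   vertex 4.8 4.6 2.1
   vertex 5.8 2.0 1.0
   vertex 3.4 5.6 0.3
  endloop
 endfacet
 facet normal 0.918 0.211 0.335
  outer loop
   vertex 4.8 4.6 2.1
   vertex 3.8 5.3 4.4
   vertex 5.8 2.0 1.0
  endloop
 endfacet
 facet normal 0.578 0.816 0.003
  outer loop
   vertex 4.8 4.6 2.1
   vertex 3.4 5.6 0.3
   vertex 3.8 5.3 4.4
  endloop
 endfacet
 facet normal -0.742 -0.589 0.320
  outer loop
   vertex 1.9 3.4 3.6
   vertex 1.6 2.8 1.8
   vertex 4.3 0.7 4.2
  endloop
 endfacet
 facet normal -0.321 -0.076 0.944
  outer loop
   vertex 1.9 3.4 3.6
   vertex 4.3 0.7 4.2
   vertex 3.8 5.3 4.4
  endloop
 endfacet
 facet normal -0.902 0.432 0.006
  outer loop
   vertex 1.9 3.4 3.6
   vertex 2.7 5.1 1.6
   vertex 1.6 2.8 1.8
  endloop
 endfacet
 facet normal -0.735 0.633 0.244
  outer loop
   vertex 1.9 3.4 3.6
   vertex 3.8 5.3 4.4
   vertex 2.7 5.1 1.6
  endloop
 endfacet
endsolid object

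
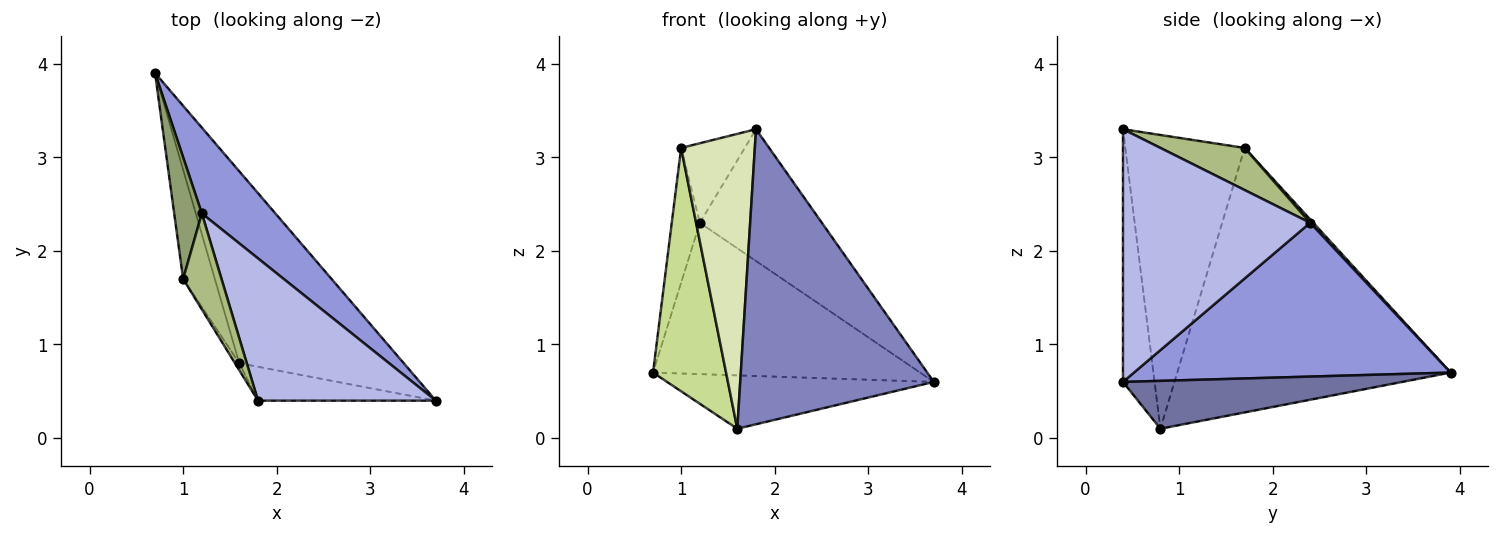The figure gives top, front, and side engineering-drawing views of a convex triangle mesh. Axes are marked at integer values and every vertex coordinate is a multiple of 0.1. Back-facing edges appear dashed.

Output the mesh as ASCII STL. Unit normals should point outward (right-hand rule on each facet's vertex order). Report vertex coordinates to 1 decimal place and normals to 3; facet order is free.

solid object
 facet normal 0.270 0.258 -0.928
  outer loop
   vertex 1.6 0.8 0.1
   vertex 0.7 3.9 0.7
   vertex 3.7 0.4 0.6
  endloop
 endfacet
 facet normal -0.160 -0.981 -0.113
  outer loop
   vertex 1.6 0.8 0.1
   vertex 3.7 0.4 0.6
   vertex 1.8 0.4 3.3
  endloop
 endfacet
 facet normal 0.718 0.606 0.343
  outer loop
   vertex 1.2 2.4 2.3
   vertex 3.7 0.4 0.6
   vertex 0.7 3.9 0.7
  endloop
 endfacet
 facet normal 0.722 0.470 0.508
  outer loop
   vertex 1.2 2.4 2.3
   vertex 1.8 0.4 3.3
   vertex 3.7 0.4 0.6
  endloop
 endfacet
 facet normal 0.082 0.740 0.668
  outer loop
   vertex 1.0 1.7 3.1
   vertex 1.2 2.4 2.3
   vertex 0.7 3.9 0.7
  endloop
 endfacet
 facet normal 0.645 0.488 0.588
  outer loop
   vertex 1.0 1.7 3.1
   vertex 1.8 0.4 3.3
   vertex 1.2 2.4 2.3
  endloop
 endfacet
 facet normal -0.960 -0.256 -0.115
  outer loop
   vertex 1.0 1.7 3.1
   vertex 0.7 3.9 0.7
   vertex 1.6 0.8 0.1
  endloop
 endfacet
 facet normal -0.851 -0.525 -0.013
  outer loop
   vertex 1.0 1.7 3.1
   vertex 1.6 0.8 0.1
   vertex 1.8 0.4 3.3
  endloop
 endfacet
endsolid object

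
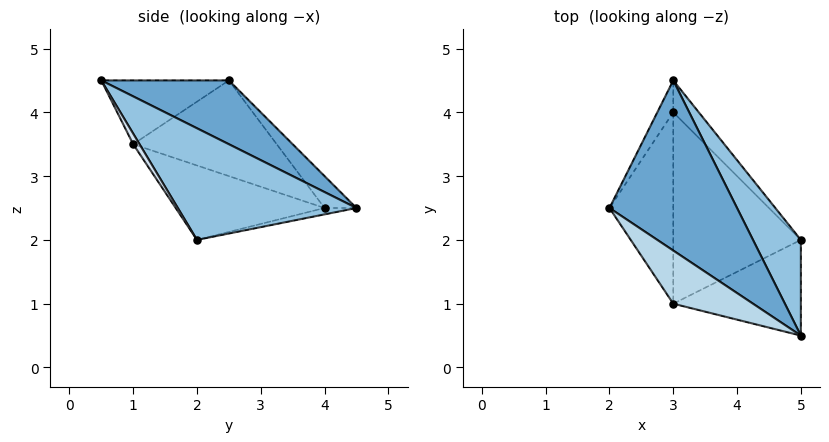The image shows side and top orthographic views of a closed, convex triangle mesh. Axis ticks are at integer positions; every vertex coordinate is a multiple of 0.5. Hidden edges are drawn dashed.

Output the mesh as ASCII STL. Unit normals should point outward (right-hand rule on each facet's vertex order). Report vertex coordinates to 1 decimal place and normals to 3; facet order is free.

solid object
 facet normal 0.371 0.557 0.743
  outer loop
   vertex 5.0 0.5 4.5
   vertex 3.0 4.5 2.5
   vertex 2.0 2.5 4.5
  endloop
 endfacet
 facet normal 0.768 0.549 0.329
  outer loop
   vertex 5.0 0.5 4.5
   vertex 5.0 2.0 2.0
   vertex 3.0 4.5 2.5
  endloop
 endfacet
 facet normal -0.456 -0.684 0.570
  outer loop
   vertex 3.0 1.0 3.5
   vertex 5.0 0.5 4.5
   vertex 2.0 2.5 4.5
  endloop
 endfacet
 facet normal 0.043 -0.857 -0.514
  outer loop
   vertex 3.0 1.0 3.5
   vertex 5.0 2.0 2.0
   vertex 5.0 0.5 4.5
  endloop
 endfacet
 facet normal -0.243 0.000 -0.970
  outer loop
   vertex 3.0 4.0 2.5
   vertex 3.0 4.5 2.5
   vertex 5.0 2.0 2.0
  endloop
 endfacet
 facet normal -0.484 -0.277 -0.830
  outer loop
   vertex 3.0 4.0 2.5
   vertex 5.0 2.0 2.0
   vertex 3.0 1.0 3.5
  endloop
 endfacet
 facet normal -0.894 0.000 -0.447
  outer loop
   vertex 3.0 4.0 2.5
   vertex 2.0 2.5 4.5
   vertex 3.0 4.5 2.5
  endloop
 endfacet
 facet normal -0.818 -0.182 -0.545
  outer loop
   vertex 3.0 4.0 2.5
   vertex 3.0 1.0 3.5
   vertex 2.0 2.5 4.5
  endloop
 endfacet
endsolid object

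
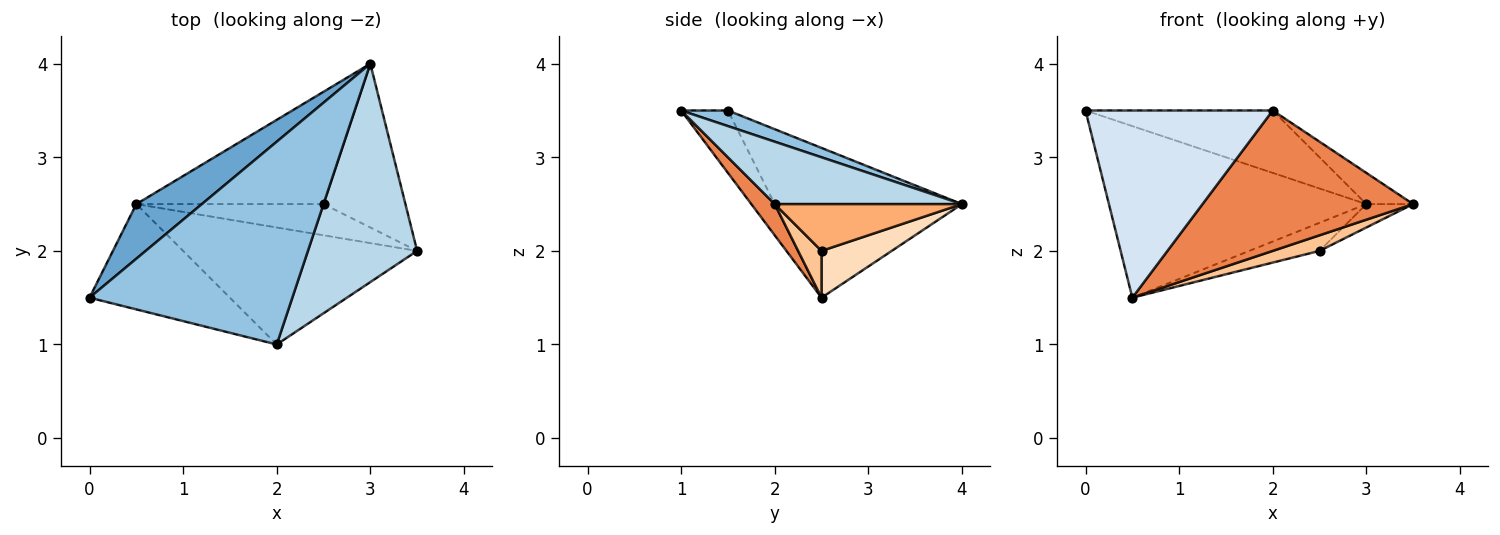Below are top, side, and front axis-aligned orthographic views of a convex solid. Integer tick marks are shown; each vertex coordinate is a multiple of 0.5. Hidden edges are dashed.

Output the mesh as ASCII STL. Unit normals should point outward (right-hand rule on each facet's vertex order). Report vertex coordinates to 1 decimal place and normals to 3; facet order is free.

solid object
 facet normal -0.570 0.783 0.249
  outer loop
   vertex 0.5 2.5 1.5
   vertex 0.0 1.5 3.5
   vertex 3.0 4.0 2.5
  endloop
 endfacet
 facet normal 0.073 0.293 0.953
  outer loop
   vertex 2.0 1.0 3.5
   vertex 3.0 4.0 2.5
   vertex 0.0 1.5 3.5
  endloop
 endfacet
 facet normal 0.492 0.123 0.862
  outer loop
   vertex 2.0 1.0 3.5
   vertex 3.5 2.0 2.5
   vertex 3.0 4.0 2.5
  endloop
 endfacet
 facet normal -0.213 -0.852 -0.479
  outer loop
   vertex 2.0 1.0 3.5
   vertex 0.0 1.5 3.5
   vertex 0.5 2.5 1.5
  endloop
 endfacet
 facet normal 0.085 -0.765 -0.638
  outer loop
   vertex 2.0 1.0 3.5
   vertex 0.5 2.5 1.5
   vertex 3.5 2.0 2.5
  endloop
 endfacet
 facet normal 0.492 0.123 -0.862
  outer loop
   vertex 2.5 2.5 2.0
   vertex 3.0 4.0 2.5
   vertex 3.5 2.0 2.5
  endloop
 endfacet
 facet normal 0.218 -0.436 -0.873
  outer loop
   vertex 2.5 2.5 2.0
   vertex 3.5 2.0 2.5
   vertex 0.5 2.5 1.5
  endloop
 endfacet
 facet normal 0.236 0.236 -0.943
  outer loop
   vertex 2.5 2.5 2.0
   vertex 0.5 2.5 1.5
   vertex 3.0 4.0 2.5
  endloop
 endfacet
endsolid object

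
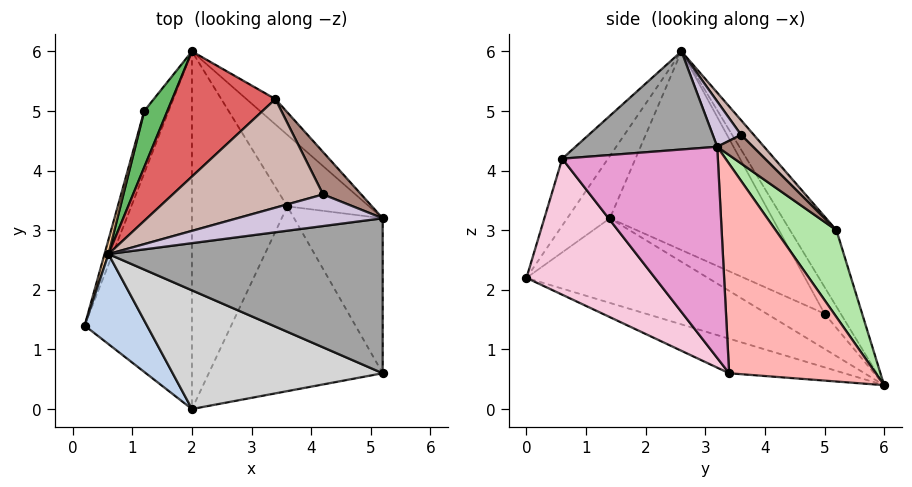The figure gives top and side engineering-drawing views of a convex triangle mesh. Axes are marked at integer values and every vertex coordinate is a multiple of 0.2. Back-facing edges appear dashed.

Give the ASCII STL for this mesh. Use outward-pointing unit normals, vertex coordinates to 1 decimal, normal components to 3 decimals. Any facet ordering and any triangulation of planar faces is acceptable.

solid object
 facet normal -0.603 -0.229 -0.764
  outer loop
   vertex 2.0 0.0 2.2
   vertex 0.2 1.4 3.2
   vertex 2.0 6.0 0.4
  endloop
 endfacet
 facet normal -0.408 -0.816 0.408
  outer loop
   vertex 2.0 0.0 2.2
   vertex 0.6 2.6 6.0
   vertex 0.2 1.4 3.2
  endloop
 endfacet
 facet normal -0.822 -0.024 -0.568
  outer loop
   vertex 1.2 5.0 1.6
   vertex 2.0 6.0 0.4
   vertex 0.2 1.4 3.2
  endloop
 endfacet
 facet normal -0.961 0.276 0.019
  outer loop
   vertex 1.2 5.0 1.6
   vertex 0.2 1.4 3.2
   vertex 0.6 2.6 6.0
  endloop
 endfacet
 facet normal -0.441 0.812 0.383
  outer loop
   vertex 1.2 5.0 1.6
   vertex 0.6 2.6 6.0
   vertex 2.0 6.0 0.4
  endloop
 endfacet
 facet normal 0.802 0.535 -0.267
  outer loop
   vertex 3.4 5.2 3.0
   vertex 5.2 3.2 4.4
   vertex 2.0 6.0 0.4
  endloop
 endfacet
 facet normal -0.320 0.843 0.432
  outer loop
   vertex 3.4 5.2 3.0
   vertex 2.0 6.0 0.4
   vertex 0.6 2.6 6.0
  endloop
 endfacet
 facet normal 0.818 0.479 -0.319
  outer loop
   vertex 3.6 3.4 0.6
   vertex 2.0 6.0 0.4
   vertex 5.2 3.2 4.4
  endloop
 endfacet
 facet normal -0.328 -0.271 -0.905
  outer loop
   vertex 3.6 3.4 0.6
   vertex 2.0 0.0 2.2
   vertex 2.0 6.0 0.4
  endloop
 endfacet
 facet normal 0.287 0.257 0.923
  outer loop
   vertex 4.2 3.6 4.6
   vertex 0.6 2.6 6.0
   vertex 5.2 3.2 4.4
  endloop
 endfacet
 facet normal 0.404 0.740 0.538
  outer loop
   vertex 4.2 3.6 4.6
   vertex 5.2 3.2 4.4
   vertex 3.4 5.2 3.0
  endloop
 endfacet
 facet normal 0.067 0.722 0.689
  outer loop
   vertex 4.2 3.6 4.6
   vertex 3.4 5.2 3.0
   vertex 0.6 2.6 6.0
  endloop
 endfacet
 facet normal 0.922 0.030 -0.387
  outer loop
   vertex 5.2 0.6 4.2
   vertex 3.6 3.4 0.6
   vertex 5.2 3.2 4.4
  endloop
 endfacet
 facet normal 0.514 -0.551 -0.657
  outer loop
   vertex 5.2 0.6 4.2
   vertex 2.0 0.0 2.2
   vertex 3.6 3.4 0.6
  endloop
 endfacet
 facet normal 0.336 -0.072 0.939
  outer loop
   vertex 5.2 0.6 4.2
   vertex 5.2 3.2 4.4
   vertex 0.6 2.6 6.0
  endloop
 endfacet
 facet normal -0.164 -0.841 0.515
  outer loop
   vertex 5.2 0.6 4.2
   vertex 0.6 2.6 6.0
   vertex 2.0 0.0 2.2
  endloop
 endfacet
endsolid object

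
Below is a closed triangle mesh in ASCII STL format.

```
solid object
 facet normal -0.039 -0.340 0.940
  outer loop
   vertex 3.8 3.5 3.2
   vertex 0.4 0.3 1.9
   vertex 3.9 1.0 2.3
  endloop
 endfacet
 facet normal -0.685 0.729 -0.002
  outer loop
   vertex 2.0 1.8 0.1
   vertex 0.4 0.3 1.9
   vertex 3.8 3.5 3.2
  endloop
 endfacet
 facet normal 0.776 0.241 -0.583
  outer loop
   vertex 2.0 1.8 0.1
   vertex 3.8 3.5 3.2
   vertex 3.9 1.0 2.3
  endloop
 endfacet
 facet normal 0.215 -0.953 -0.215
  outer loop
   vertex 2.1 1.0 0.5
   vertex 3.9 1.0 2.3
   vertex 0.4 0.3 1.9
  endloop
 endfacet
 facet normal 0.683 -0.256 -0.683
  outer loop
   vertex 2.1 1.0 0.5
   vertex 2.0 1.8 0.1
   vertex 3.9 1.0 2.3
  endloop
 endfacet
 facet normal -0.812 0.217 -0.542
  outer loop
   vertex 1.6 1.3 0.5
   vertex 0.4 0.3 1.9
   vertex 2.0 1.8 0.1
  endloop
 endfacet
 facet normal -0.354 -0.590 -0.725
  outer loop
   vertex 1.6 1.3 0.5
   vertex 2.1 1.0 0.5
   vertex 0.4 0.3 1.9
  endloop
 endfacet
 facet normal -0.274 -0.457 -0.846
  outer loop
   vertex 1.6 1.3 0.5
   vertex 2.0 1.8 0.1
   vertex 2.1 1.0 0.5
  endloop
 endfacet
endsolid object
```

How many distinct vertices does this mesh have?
6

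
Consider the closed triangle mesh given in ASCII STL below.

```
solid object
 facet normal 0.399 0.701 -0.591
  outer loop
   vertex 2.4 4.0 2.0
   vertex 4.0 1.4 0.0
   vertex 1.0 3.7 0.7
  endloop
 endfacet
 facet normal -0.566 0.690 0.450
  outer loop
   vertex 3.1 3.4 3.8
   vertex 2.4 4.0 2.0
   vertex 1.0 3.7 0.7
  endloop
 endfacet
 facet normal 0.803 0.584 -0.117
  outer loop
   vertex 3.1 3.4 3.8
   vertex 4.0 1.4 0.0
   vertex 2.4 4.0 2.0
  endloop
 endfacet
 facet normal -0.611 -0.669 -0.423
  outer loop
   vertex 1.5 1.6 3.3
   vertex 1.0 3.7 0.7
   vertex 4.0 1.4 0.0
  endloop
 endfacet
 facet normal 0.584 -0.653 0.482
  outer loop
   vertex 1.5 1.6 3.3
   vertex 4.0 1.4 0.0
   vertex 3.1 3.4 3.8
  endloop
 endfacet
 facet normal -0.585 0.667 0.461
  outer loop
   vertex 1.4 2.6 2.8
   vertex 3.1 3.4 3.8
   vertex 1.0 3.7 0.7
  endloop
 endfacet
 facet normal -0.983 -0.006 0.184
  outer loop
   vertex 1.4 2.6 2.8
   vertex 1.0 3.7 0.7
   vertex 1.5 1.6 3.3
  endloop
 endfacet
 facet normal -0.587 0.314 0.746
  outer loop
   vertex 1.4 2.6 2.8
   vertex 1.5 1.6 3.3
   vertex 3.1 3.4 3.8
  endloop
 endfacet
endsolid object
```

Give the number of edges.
12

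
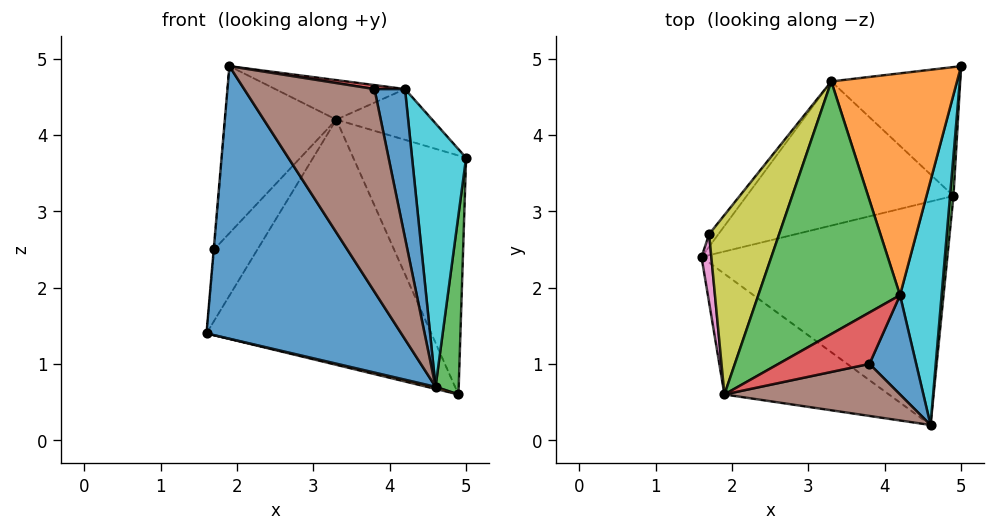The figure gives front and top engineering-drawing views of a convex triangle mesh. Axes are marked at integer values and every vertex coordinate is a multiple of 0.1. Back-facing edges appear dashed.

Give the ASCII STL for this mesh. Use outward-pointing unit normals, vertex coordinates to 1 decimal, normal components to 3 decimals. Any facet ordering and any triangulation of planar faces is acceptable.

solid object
 facet normal -0.608 -0.726 -0.321
  outer loop
   vertex 1.9 0.6 4.9
   vertex 1.6 2.4 1.4
   vertex 4.6 0.2 0.7
  endloop
 endfacet
 facet normal -0.234 -0.009 -0.972
  outer loop
   vertex 4.9 3.2 0.6
   vertex 4.6 0.2 0.7
   vertex 1.6 2.4 1.4
  endloop
 endfacet
 facet normal 0.995 -0.099 0.022
  outer loop
   vertex 4.9 3.2 0.6
   vertex 5.0 4.9 3.7
   vertex 4.6 0.2 0.7
  endloop
 endfacet
 facet normal -0.315 0.818 -0.481
  outer loop
   vertex 3.3 4.7 4.2
   vertex 4.9 3.2 0.6
   vertex 1.6 2.4 1.4
  endloop
 endfacet
 facet normal -0.236 0.855 -0.461
  outer loop
   vertex 3.3 4.7 4.2
   vertex 5.0 4.9 3.7
   vertex 4.9 3.2 0.6
  endloop
 endfacet
 facet normal 0.236 -0.941 0.242
  outer loop
   vertex 3.8 1.0 4.6
   vertex 1.9 0.6 4.9
   vertex 4.6 0.2 0.7
  endloop
 endfacet
 facet normal -0.996 0.007 0.089
  outer loop
   vertex 1.7 2.7 2.5
   vertex 1.6 2.4 1.4
   vertex 1.9 0.6 4.9
  endloop
 endfacet
 facet normal -0.723 0.680 -0.120
  outer loop
   vertex 1.7 2.7 2.5
   vertex 3.3 4.7 4.2
   vertex 1.6 2.4 1.4
  endloop
 endfacet
 facet normal -0.852 0.356 0.383
  outer loop
   vertex 1.7 2.7 2.5
   vertex 1.9 0.6 4.9
   vertex 3.3 4.7 4.2
  endloop
 endfacet
 facet normal 0.962 -0.201 0.186
  outer loop
   vertex 4.2 1.9 4.6
   vertex 4.6 0.2 0.7
   vertex 5.0 4.9 3.7
  endloop
 endfacet
 facet normal 0.882 -0.392 0.261
  outer loop
   vertex 4.2 1.9 4.6
   vertex 3.8 1.0 4.6
   vertex 4.6 0.2 0.7
  endloop
 endfacet
 facet normal 0.252 0.216 0.943
  outer loop
   vertex 4.2 1.9 4.6
   vertex 5.0 4.9 3.7
   vertex 3.3 4.7 4.2
  endloop
 endfacet
 facet normal 0.042 0.154 0.987
  outer loop
   vertex 4.2 1.9 4.6
   vertex 3.3 4.7 4.2
   vertex 1.9 0.6 4.9
  endloop
 endfacet
 facet normal 0.171 -0.076 0.982
  outer loop
   vertex 4.2 1.9 4.6
   vertex 1.9 0.6 4.9
   vertex 3.8 1.0 4.6
  endloop
 endfacet
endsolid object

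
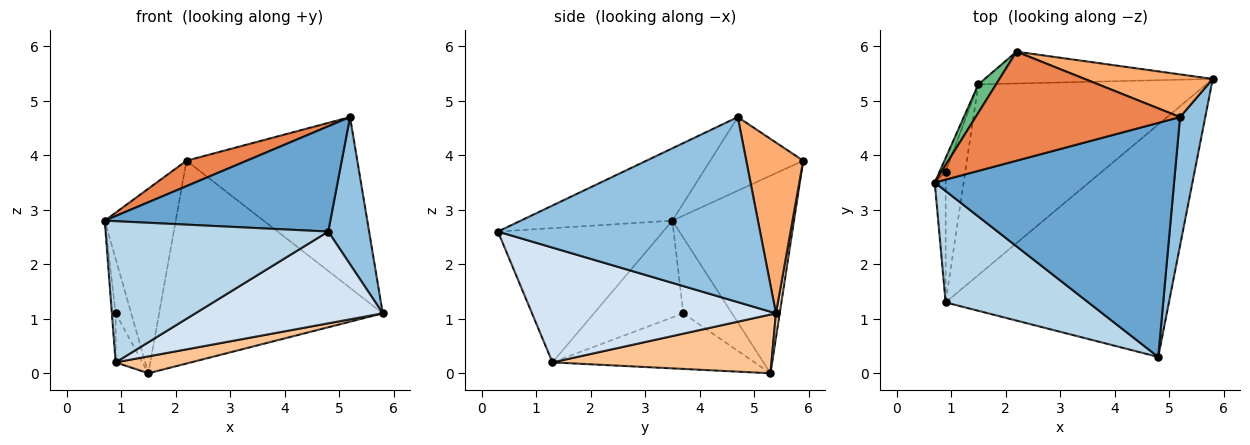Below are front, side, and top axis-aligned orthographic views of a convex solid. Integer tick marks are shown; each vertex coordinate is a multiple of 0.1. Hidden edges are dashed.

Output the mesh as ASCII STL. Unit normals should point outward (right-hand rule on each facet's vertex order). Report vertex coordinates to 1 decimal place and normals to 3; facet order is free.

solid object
 facet normal -0.266 -0.395 0.879
  outer loop
   vertex 5.2 4.7 4.7
   vertex 0.7 3.5 2.8
   vertex 4.8 0.3 2.6
  endloop
 endfacet
 facet normal 0.979 -0.153 0.134
  outer loop
   vertex 5.2 4.7 4.7
   vertex 4.8 0.3 2.6
   vertex 5.8 5.4 1.1
  endloop
 endfacet
 facet normal -0.503 -0.678 0.535
  outer loop
   vertex 0.9 1.3 0.2
   vertex 4.8 0.3 2.6
   vertex 0.7 3.5 2.8
  endloop
 endfacet
 facet normal 0.431 -0.331 -0.839
  outer loop
   vertex 0.9 1.3 0.2
   vertex 5.8 5.4 1.1
   vertex 4.8 0.3 2.6
  endloop
 endfacet
 facet normal -0.331 -0.214 0.919
  outer loop
   vertex 2.2 5.9 3.9
   vertex 0.7 3.5 2.8
   vertex 5.2 4.7 4.7
  endloop
 endfacet
 facet normal 0.308 0.923 0.231
  outer loop
   vertex 2.2 5.9 3.9
   vertex 5.2 4.7 4.7
   vertex 5.8 5.4 1.1
  endloop
 endfacet
 facet normal 0.249 -0.086 -0.965
  outer loop
   vertex 1.5 5.3 0.0
   vertex 5.8 5.4 1.1
   vertex 0.9 1.3 0.2
  endloop
 endfacet
 facet normal 0.017 0.988 -0.155
  outer loop
   vertex 1.5 5.3 0.0
   vertex 2.2 5.9 3.9
   vertex 5.8 5.4 1.1
  endloop
 endfacet
 facet normal -0.861 0.503 0.077
  outer loop
   vertex 1.5 5.3 0.0
   vertex 0.7 3.5 2.8
   vertex 2.2 5.9 3.9
  endloop
 endfacet
 facet normal -0.993 0.042 -0.112
  outer loop
   vertex 0.9 3.7 1.1
   vertex 0.9 1.3 0.2
   vertex 0.7 3.5 2.8
  endloop
 endfacet
 facet normal -0.950 0.304 -0.076
  outer loop
   vertex 0.9 3.7 1.1
   vertex 0.7 3.5 2.8
   vertex 1.5 5.3 0.0
  endloop
 endfacet
 facet normal -0.936 0.124 -0.330
  outer loop
   vertex 0.9 3.7 1.1
   vertex 1.5 5.3 0.0
   vertex 0.9 1.3 0.2
  endloop
 endfacet
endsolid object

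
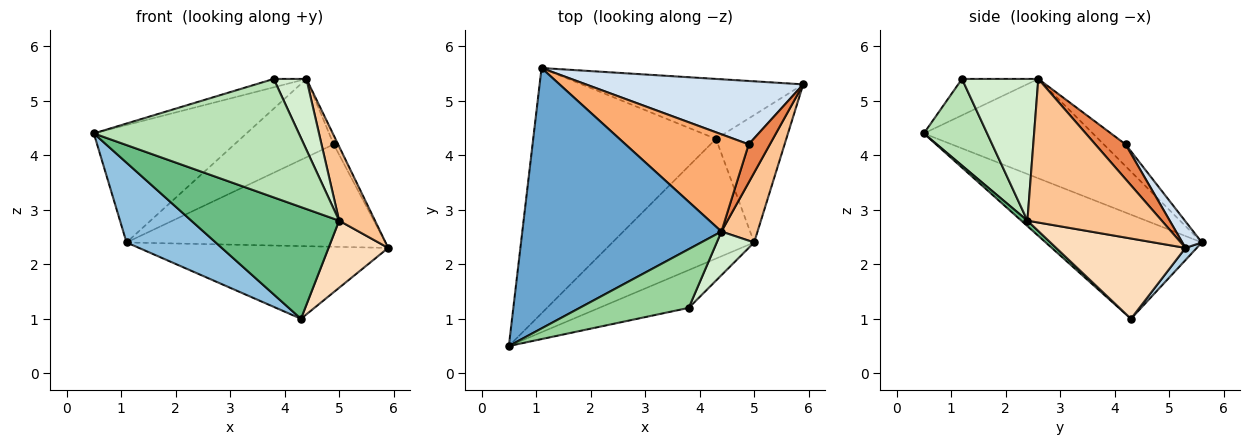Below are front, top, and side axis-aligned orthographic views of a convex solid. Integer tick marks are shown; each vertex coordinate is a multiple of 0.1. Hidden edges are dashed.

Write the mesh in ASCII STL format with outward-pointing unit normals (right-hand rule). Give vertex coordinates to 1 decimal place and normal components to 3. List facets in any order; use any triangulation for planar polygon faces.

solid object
 facet normal -0.414 0.374 0.830
  outer loop
   vertex 4.4 2.6 5.4
   vertex 1.1 5.6 2.4
   vertex 0.5 0.5 4.4
  endloop
 endfacet
 facet normal -0.476 -0.272 -0.836
  outer loop
   vertex 4.3 4.3 1.0
   vertex 0.5 0.5 4.4
   vertex 1.1 5.6 2.4
  endloop
 endfacet
 facet normal 0.035 0.771 -0.636
  outer loop
   vertex 4.3 4.3 1.0
   vertex 1.1 5.6 2.4
   vertex 5.9 5.3 2.3
  endloop
 endfacet
 facet normal 0.064 0.849 0.525
  outer loop
   vertex 4.9 4.2 4.2
   vertex 5.9 5.3 2.3
   vertex 1.1 5.6 2.4
  endloop
 endfacet
 facet normal 0.847 0.123 0.517
  outer loop
   vertex 4.9 4.2 4.2
   vertex 4.4 2.6 5.4
   vertex 5.9 5.3 2.3
  endloop
 endfacet
 facet normal -0.137 0.621 0.772
  outer loop
   vertex 4.9 4.2 4.2
   vertex 1.1 5.6 2.4
   vertex 4.4 2.6 5.4
  endloop
 endfacet
 facet normal 0.939 -0.251 0.236
  outer loop
   vertex 5.0 2.4 2.8
   vertex 5.9 5.3 2.3
   vertex 4.4 2.6 5.4
  endloop
 endfacet
 facet normal 0.711 -0.328 -0.622
  outer loop
   vertex 5.0 2.4 2.8
   vertex 4.3 4.3 1.0
   vertex 5.9 5.3 2.3
  endloop
 endfacet
 facet normal 0.028 -0.682 -0.731
  outer loop
   vertex 5.0 2.4 2.8
   vertex 0.5 0.5 4.4
   vertex 4.3 4.3 1.0
  endloop
 endfacet
 facet normal -0.313 0.134 0.940
  outer loop
   vertex 3.8 1.2 5.4
   vertex 4.4 2.6 5.4
   vertex 0.5 0.5 4.4
  endloop
 endfacet
 facet normal 0.282 -0.914 -0.292
  outer loop
   vertex 3.8 1.2 5.4
   vertex 0.5 0.5 4.4
   vertex 5.0 2.4 2.8
  endloop
 endfacet
 facet normal 0.893 -0.383 0.236
  outer loop
   vertex 3.8 1.2 5.4
   vertex 5.0 2.4 2.8
   vertex 4.4 2.6 5.4
  endloop
 endfacet
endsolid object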